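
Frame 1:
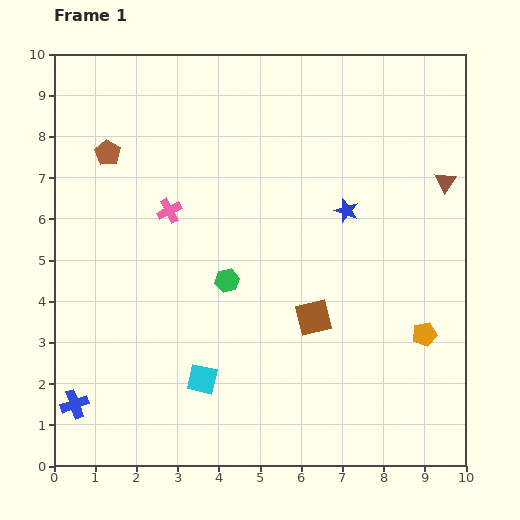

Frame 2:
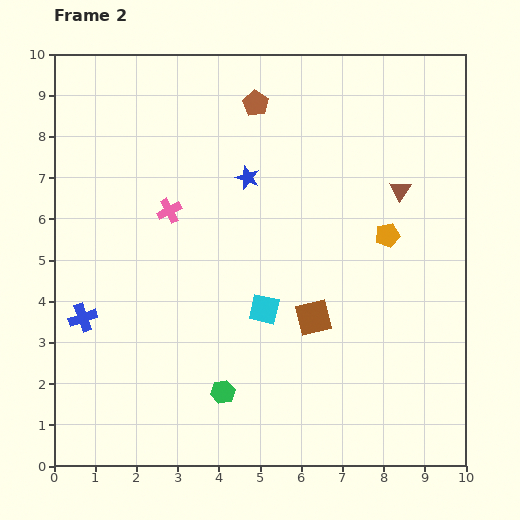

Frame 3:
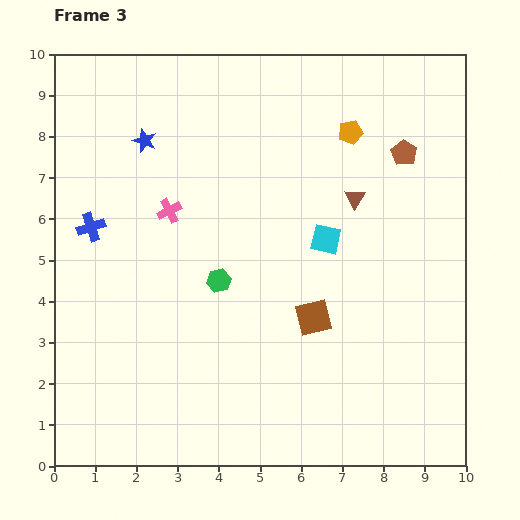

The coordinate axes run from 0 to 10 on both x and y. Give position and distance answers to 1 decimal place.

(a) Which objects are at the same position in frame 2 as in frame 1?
the brown square, the pink cross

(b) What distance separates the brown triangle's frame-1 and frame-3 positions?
2.2

The brown triangle moved from (9.5, 6.9) to (7.3, 6.5), a distance of √(2.2² + 0.4²) ≈ 2.2.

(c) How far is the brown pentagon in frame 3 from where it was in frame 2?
3.8

The brown pentagon moved from (4.9, 8.8) to (8.5, 7.6), a distance of √(3.6² + 1.2²) ≈ 3.8.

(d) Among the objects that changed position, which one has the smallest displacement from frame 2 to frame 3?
the brown triangle

(moved 1.1)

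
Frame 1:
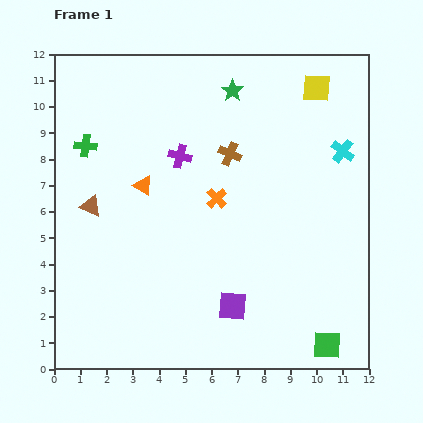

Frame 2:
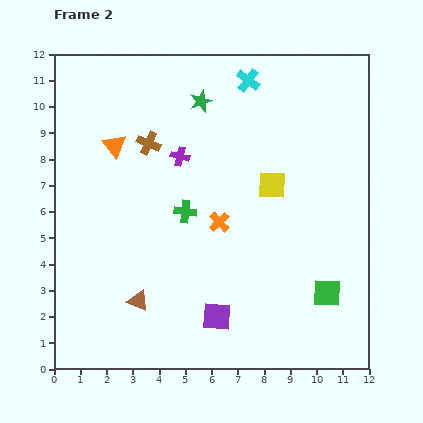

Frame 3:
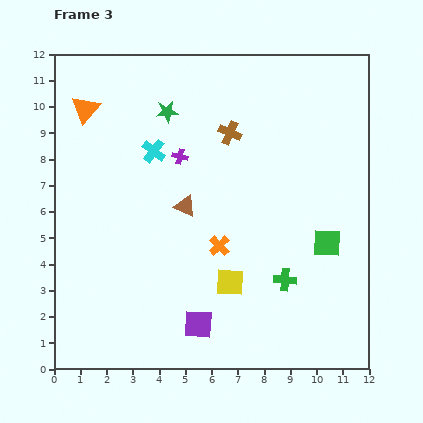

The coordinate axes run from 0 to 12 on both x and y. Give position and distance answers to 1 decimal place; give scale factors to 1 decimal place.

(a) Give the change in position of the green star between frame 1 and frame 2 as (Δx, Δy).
(-1.2, -0.4)

The green star was at (6.8, 10.6) in frame 1 and (5.6, 10.2) in frame 2.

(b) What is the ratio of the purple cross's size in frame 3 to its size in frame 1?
0.7×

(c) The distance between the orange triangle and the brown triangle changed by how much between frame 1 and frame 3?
+3.1

Distance in frame 1: 2.2. Distance in frame 3: 5.3.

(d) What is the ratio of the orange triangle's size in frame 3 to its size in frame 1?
1.5×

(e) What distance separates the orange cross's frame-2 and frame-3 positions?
0.9

The orange cross moved from (6.3, 5.6) to (6.3, 4.7), a distance of √(0.0² + 0.9²) ≈ 0.9.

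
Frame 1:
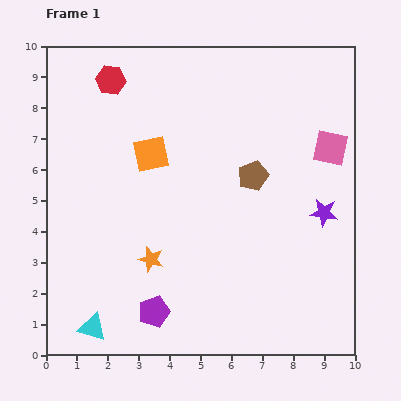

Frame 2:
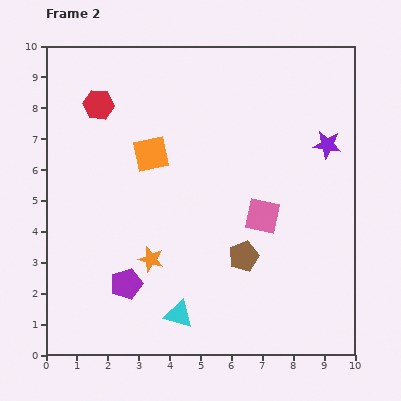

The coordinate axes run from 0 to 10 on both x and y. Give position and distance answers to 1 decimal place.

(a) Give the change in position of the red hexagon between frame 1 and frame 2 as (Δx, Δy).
(-0.4, -0.8)

The red hexagon was at (2.1, 8.9) in frame 1 and (1.7, 8.1) in frame 2.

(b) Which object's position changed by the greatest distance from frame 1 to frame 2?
the pink square

(moved 3.1; next 2.8)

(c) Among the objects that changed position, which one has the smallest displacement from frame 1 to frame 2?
the red hexagon

(moved 0.9)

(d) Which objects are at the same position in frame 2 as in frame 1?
the orange square, the orange star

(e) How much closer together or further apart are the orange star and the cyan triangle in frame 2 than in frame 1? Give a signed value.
-0.9

Distance in frame 1: 2.9. Distance in frame 2: 2.0.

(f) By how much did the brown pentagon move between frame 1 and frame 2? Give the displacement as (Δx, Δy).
(-0.3, -2.6)

The brown pentagon was at (6.7, 5.8) in frame 1 and (6.4, 3.2) in frame 2.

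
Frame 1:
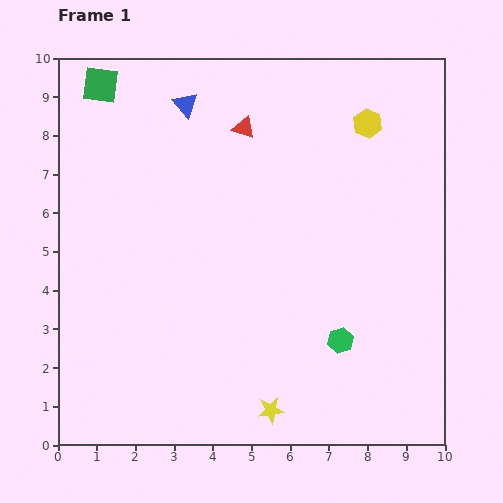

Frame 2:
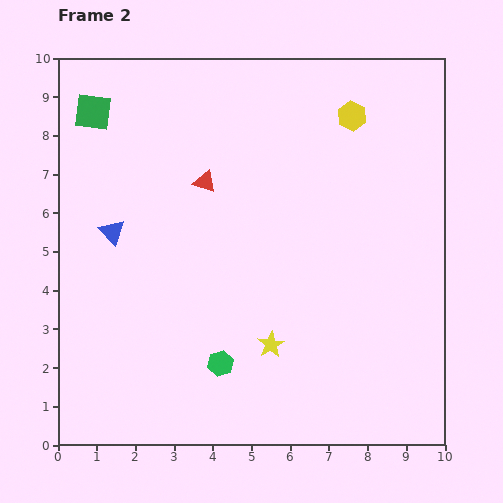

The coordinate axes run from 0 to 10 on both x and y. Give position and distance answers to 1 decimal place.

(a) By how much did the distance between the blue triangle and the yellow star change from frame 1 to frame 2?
-3.2

Distance in frame 1: 8.2. Distance in frame 2: 5.0.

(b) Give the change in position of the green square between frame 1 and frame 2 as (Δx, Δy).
(-0.2, -0.7)

The green square was at (1.1, 9.3) in frame 1 and (0.9, 8.6) in frame 2.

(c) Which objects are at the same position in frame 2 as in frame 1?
none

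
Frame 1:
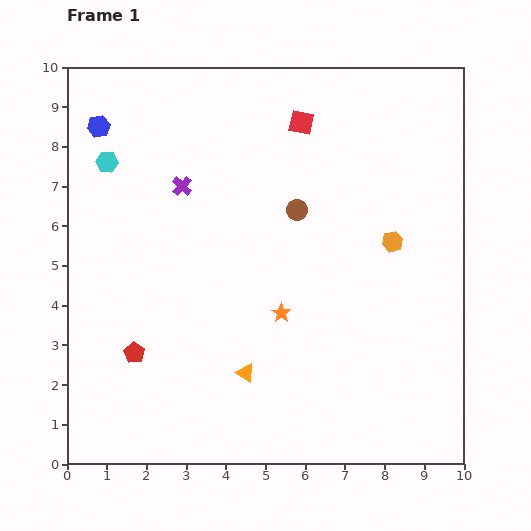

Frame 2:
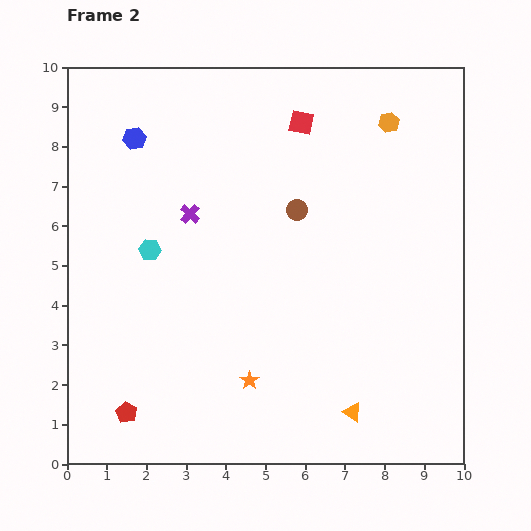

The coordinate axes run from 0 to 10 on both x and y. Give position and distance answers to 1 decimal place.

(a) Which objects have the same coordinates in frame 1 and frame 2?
the red square, the brown circle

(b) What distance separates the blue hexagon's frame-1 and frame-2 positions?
0.9

The blue hexagon moved from (0.8, 8.5) to (1.7, 8.2), a distance of √(0.9² + 0.3²) ≈ 0.9.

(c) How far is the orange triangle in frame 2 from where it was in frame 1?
2.9

The orange triangle moved from (4.5, 2.3) to (7.2, 1.3), a distance of √(2.7² + 1.0²) ≈ 2.9.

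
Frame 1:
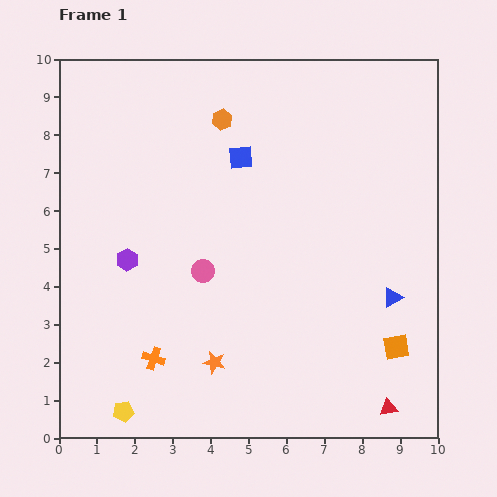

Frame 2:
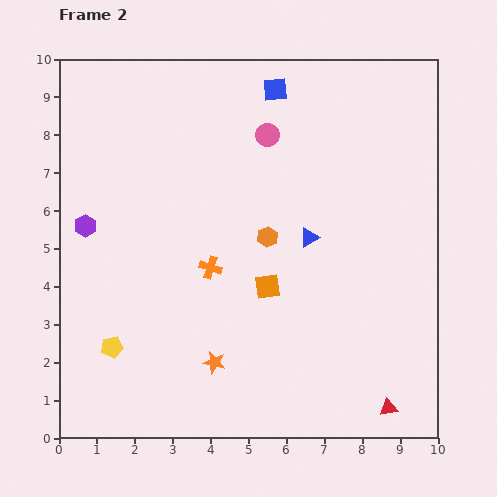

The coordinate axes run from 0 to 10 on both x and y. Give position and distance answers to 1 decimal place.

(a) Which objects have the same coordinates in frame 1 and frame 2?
the red triangle, the orange star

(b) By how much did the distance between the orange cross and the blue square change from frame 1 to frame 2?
-0.8

Distance in frame 1: 5.8. Distance in frame 2: 5.0.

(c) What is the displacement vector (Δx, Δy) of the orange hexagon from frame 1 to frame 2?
(1.2, -3.1)

The orange hexagon was at (4.3, 8.4) in frame 1 and (5.5, 5.3) in frame 2.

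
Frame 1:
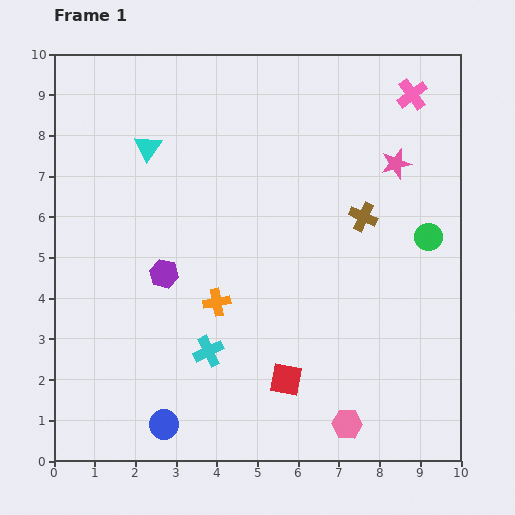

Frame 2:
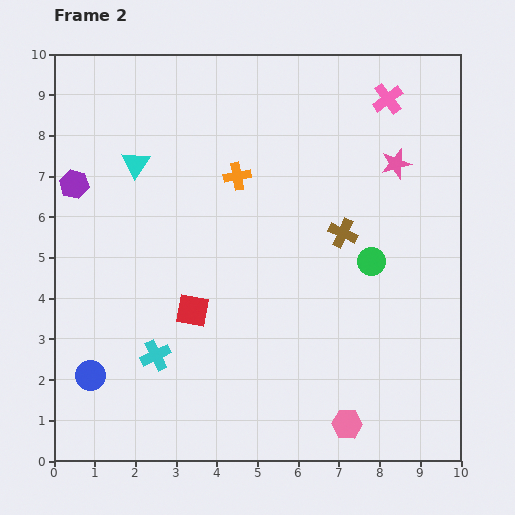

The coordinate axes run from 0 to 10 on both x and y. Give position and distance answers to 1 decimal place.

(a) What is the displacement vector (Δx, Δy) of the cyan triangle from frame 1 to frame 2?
(-0.3, -0.4)

The cyan triangle was at (2.3, 7.7) in frame 1 and (2.0, 7.3) in frame 2.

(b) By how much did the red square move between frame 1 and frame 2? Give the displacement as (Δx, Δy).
(-2.3, 1.7)

The red square was at (5.7, 2.0) in frame 1 and (3.4, 3.7) in frame 2.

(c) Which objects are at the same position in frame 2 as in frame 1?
the pink star, the pink hexagon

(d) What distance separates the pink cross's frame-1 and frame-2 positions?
0.6

The pink cross moved from (8.8, 9.0) to (8.2, 8.9), a distance of √(0.6² + 0.1²) ≈ 0.6.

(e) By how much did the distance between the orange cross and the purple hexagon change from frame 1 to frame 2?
+2.5

Distance in frame 1: 1.5. Distance in frame 2: 4.0.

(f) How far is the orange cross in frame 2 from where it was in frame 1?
3.1

The orange cross moved from (4.0, 3.9) to (4.5, 7.0), a distance of √(0.5² + 3.1²) ≈ 3.1.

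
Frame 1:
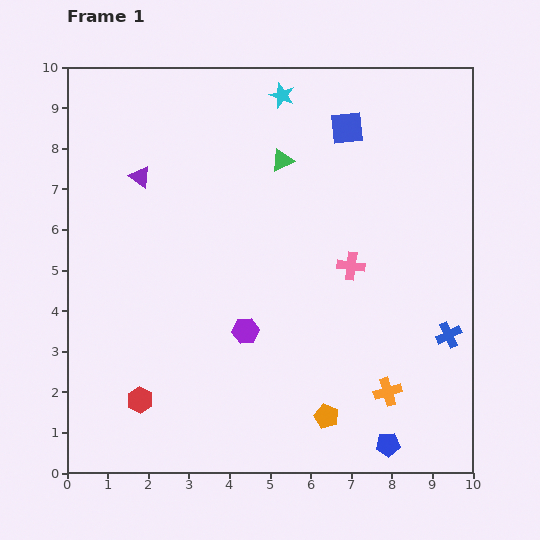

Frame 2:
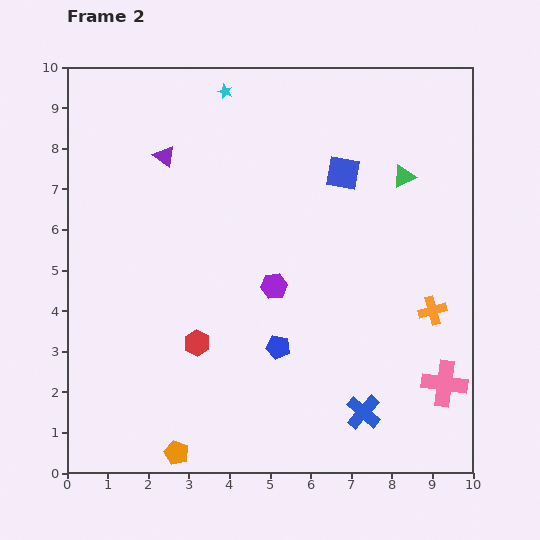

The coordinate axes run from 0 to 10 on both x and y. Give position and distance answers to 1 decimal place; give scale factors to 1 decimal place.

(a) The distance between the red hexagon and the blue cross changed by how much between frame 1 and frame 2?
-3.4

Distance in frame 1: 7.8. Distance in frame 2: 4.4.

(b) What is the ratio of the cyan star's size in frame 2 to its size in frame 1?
0.6×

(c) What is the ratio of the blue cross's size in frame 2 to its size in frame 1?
1.4×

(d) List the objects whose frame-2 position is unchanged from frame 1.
none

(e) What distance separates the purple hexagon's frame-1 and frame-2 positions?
1.3

The purple hexagon moved from (4.4, 3.5) to (5.1, 4.6), a distance of √(0.7² + 1.1²) ≈ 1.3.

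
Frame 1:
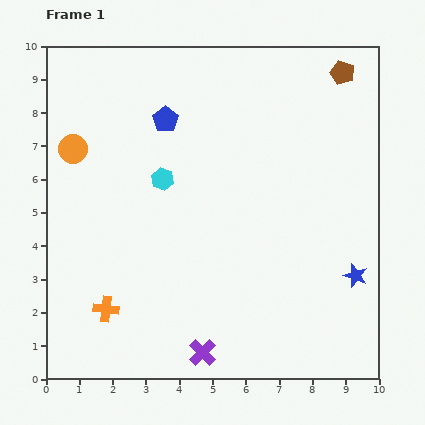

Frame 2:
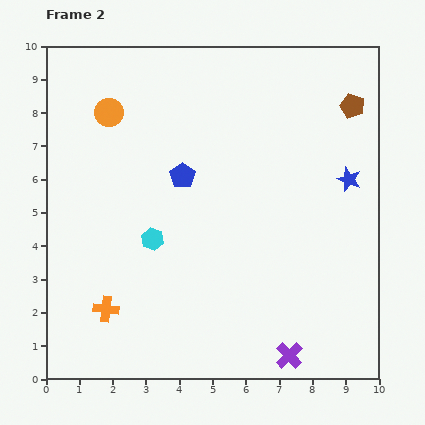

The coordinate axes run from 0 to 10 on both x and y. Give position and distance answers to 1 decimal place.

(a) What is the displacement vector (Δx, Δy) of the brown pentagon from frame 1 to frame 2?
(0.3, -1.0)

The brown pentagon was at (8.9, 9.2) in frame 1 and (9.2, 8.2) in frame 2.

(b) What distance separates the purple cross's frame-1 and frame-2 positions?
2.6

The purple cross moved from (4.7, 0.8) to (7.3, 0.7), a distance of √(2.6² + 0.1²) ≈ 2.6.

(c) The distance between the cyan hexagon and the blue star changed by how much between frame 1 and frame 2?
-0.3

Distance in frame 1: 6.5. Distance in frame 2: 6.2.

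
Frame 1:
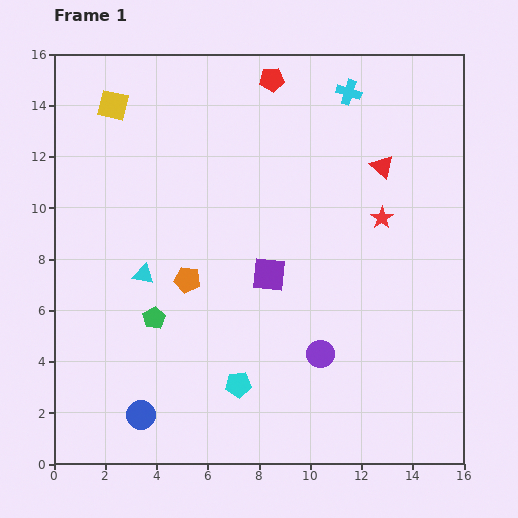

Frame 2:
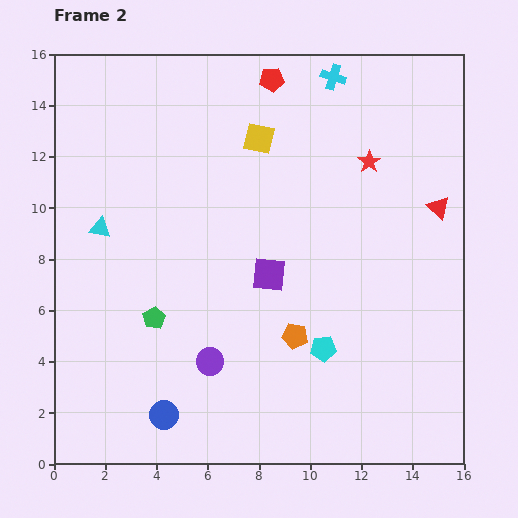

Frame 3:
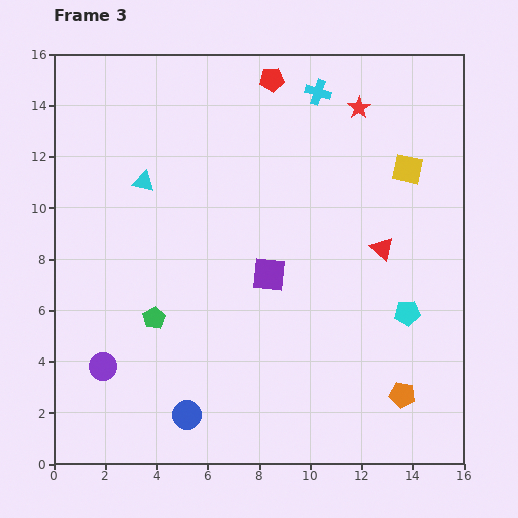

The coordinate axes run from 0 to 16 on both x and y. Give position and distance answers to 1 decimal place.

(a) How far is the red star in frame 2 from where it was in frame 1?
2.3

The red star moved from (12.8, 9.6) to (12.3, 11.8), a distance of √(0.5² + 2.2²) ≈ 2.3.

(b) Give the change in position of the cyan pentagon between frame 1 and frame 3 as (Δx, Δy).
(6.6, 2.8)

The cyan pentagon was at (7.2, 3.1) in frame 1 and (13.8, 5.9) in frame 3.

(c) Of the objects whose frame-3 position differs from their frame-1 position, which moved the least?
the cyan cross

(moved 1.2)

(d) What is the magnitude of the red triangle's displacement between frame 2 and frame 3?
2.7

The red triangle moved from (15.0, 10.0) to (12.8, 8.4), a distance of √(2.2² + 1.6²) ≈ 2.7.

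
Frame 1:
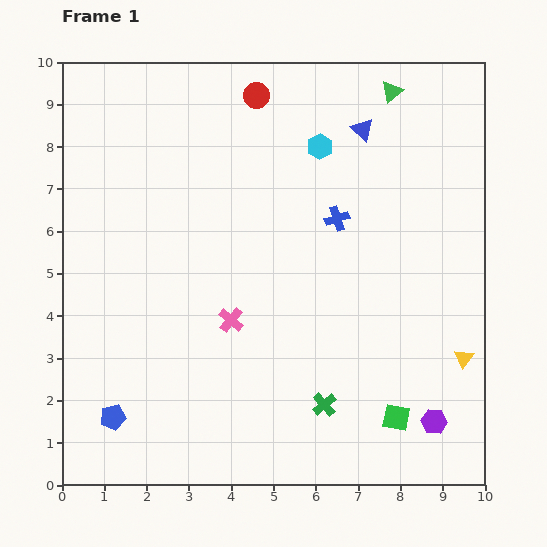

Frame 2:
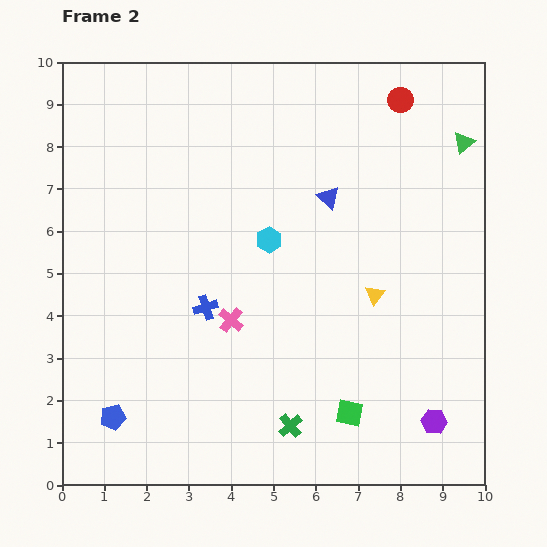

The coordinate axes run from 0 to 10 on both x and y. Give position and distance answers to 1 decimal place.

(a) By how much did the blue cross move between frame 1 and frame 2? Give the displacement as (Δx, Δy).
(-3.1, -2.1)

The blue cross was at (6.5, 6.3) in frame 1 and (3.4, 4.2) in frame 2.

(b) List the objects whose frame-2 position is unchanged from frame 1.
the pink cross, the blue pentagon, the purple hexagon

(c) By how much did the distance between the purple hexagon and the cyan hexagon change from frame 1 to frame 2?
-1.2

Distance in frame 1: 7.0. Distance in frame 2: 5.8.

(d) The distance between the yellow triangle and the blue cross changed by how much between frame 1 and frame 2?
-0.5

Distance in frame 1: 4.5. Distance in frame 2: 4.0.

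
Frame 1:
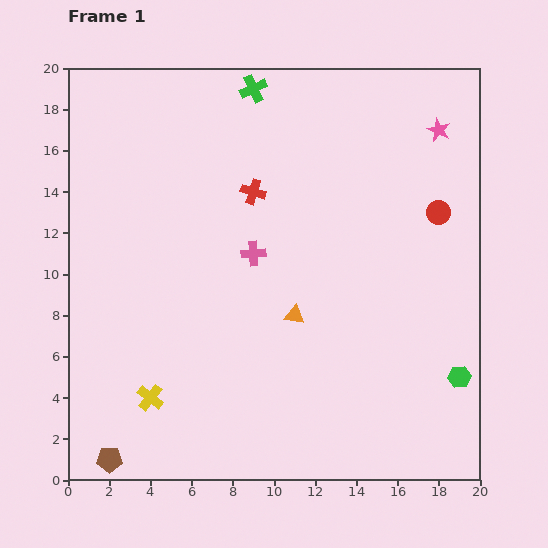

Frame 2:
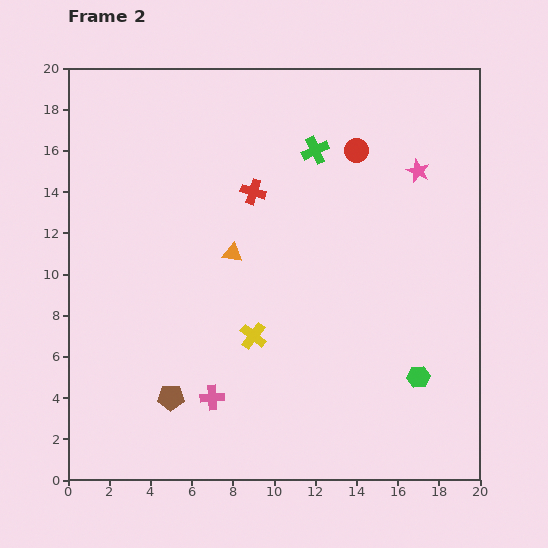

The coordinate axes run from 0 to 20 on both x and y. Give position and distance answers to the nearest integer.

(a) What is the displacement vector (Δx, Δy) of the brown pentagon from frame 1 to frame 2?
(3, 3)

The brown pentagon was at (2, 1) in frame 1 and (5, 4) in frame 2.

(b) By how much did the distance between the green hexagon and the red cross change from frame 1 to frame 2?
-1

Distance in frame 1: 13. Distance in frame 2: 12.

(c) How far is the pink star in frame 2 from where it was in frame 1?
2

The pink star moved from (18, 17) to (17, 15), a distance of √(1² + 2²) ≈ 2.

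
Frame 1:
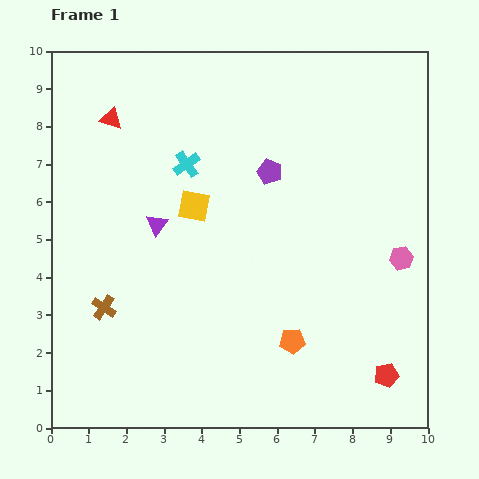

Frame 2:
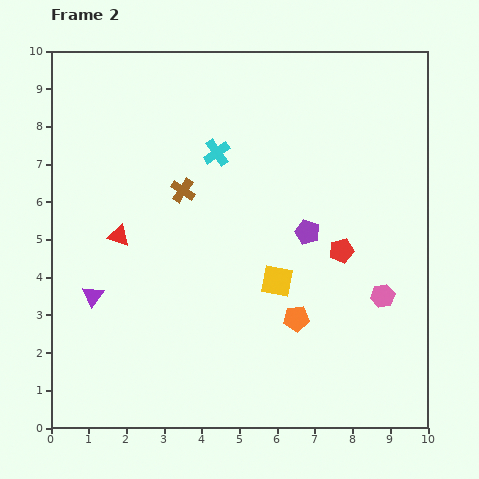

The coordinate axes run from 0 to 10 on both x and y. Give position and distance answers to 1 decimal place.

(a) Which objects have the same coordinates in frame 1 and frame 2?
none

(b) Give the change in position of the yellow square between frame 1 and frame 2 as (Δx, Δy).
(2.2, -2.0)

The yellow square was at (3.8, 5.9) in frame 1 and (6.0, 3.9) in frame 2.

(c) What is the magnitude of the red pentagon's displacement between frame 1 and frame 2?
3.5

The red pentagon moved from (8.9, 1.4) to (7.7, 4.7), a distance of √(1.2² + 3.3²) ≈ 3.5.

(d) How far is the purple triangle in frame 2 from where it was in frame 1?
2.5

The purple triangle moved from (2.8, 5.4) to (1.1, 3.5), a distance of √(1.7² + 1.9²) ≈ 2.5.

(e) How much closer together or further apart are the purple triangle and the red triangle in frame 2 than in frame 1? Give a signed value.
-1.3

Distance in frame 1: 3.0. Distance in frame 2: 1.7.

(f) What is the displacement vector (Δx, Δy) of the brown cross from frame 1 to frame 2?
(2.1, 3.1)

The brown cross was at (1.4, 3.2) in frame 1 and (3.5, 6.3) in frame 2.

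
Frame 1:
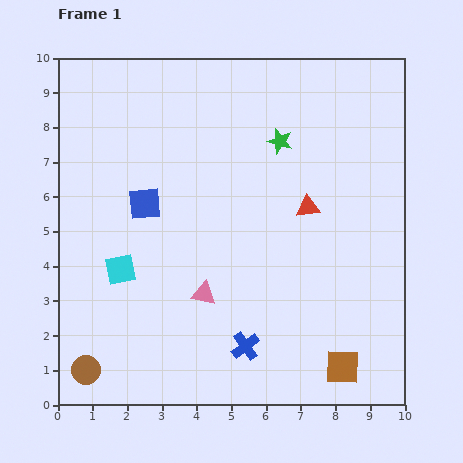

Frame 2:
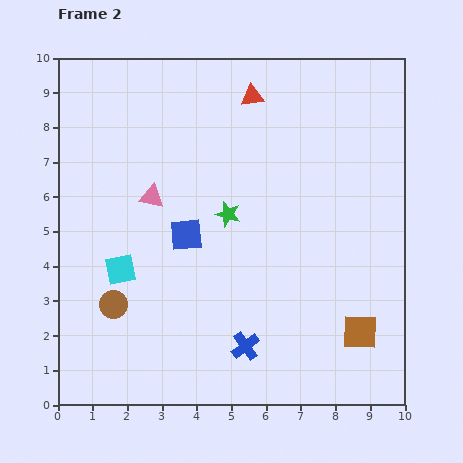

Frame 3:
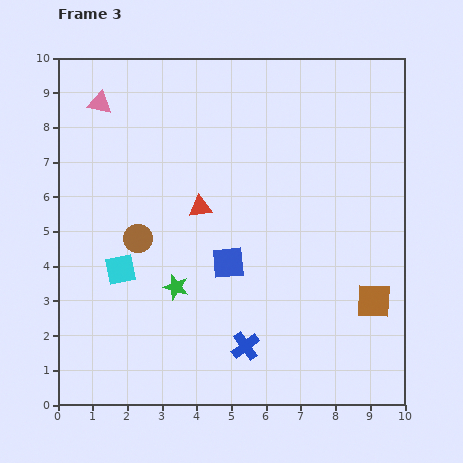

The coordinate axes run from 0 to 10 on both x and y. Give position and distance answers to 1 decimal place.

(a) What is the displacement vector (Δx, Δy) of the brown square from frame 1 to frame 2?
(0.5, 1.0)

The brown square was at (8.2, 1.1) in frame 1 and (8.7, 2.1) in frame 2.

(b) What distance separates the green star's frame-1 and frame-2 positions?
2.6

The green star moved from (6.4, 7.6) to (4.9, 5.5), a distance of √(1.5² + 2.1²) ≈ 2.6.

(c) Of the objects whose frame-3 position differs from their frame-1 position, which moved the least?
the brown square

(moved 2.1)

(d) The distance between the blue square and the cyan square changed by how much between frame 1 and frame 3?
+1.1

Distance in frame 1: 2.0. Distance in frame 3: 3.1.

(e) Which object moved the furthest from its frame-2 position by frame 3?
the red triangle

(moved 3.5; next 3.1)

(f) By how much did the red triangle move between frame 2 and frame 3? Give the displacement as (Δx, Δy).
(-1.5, -3.2)

The red triangle was at (5.6, 8.9) in frame 2 and (4.1, 5.7) in frame 3.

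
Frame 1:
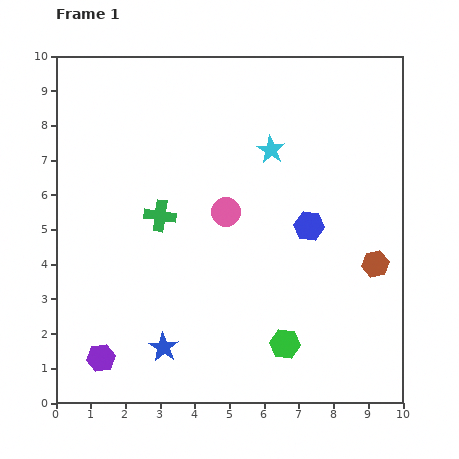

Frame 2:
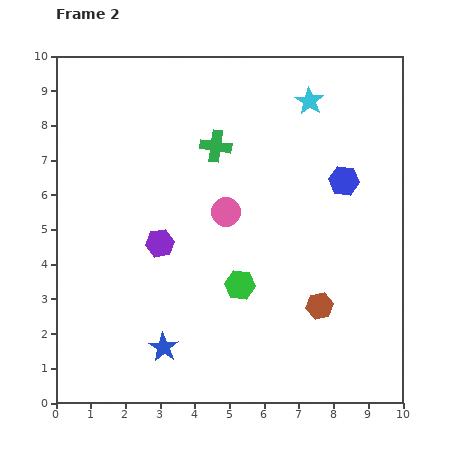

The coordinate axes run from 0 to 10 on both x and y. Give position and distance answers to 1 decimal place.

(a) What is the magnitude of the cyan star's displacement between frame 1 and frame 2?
1.8

The cyan star moved from (6.2, 7.3) to (7.3, 8.7), a distance of √(1.1² + 1.4²) ≈ 1.8.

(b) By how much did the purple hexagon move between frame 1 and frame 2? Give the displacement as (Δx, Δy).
(1.7, 3.3)

The purple hexagon was at (1.3, 1.3) in frame 1 and (3.0, 4.6) in frame 2.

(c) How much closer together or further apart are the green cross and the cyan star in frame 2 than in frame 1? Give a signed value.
-0.7

Distance in frame 1: 3.7. Distance in frame 2: 3.0.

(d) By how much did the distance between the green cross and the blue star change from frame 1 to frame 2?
+2.2

Distance in frame 1: 3.8. Distance in frame 2: 6.0.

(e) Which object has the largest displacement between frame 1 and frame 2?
the purple hexagon

(moved 3.7; next 2.6)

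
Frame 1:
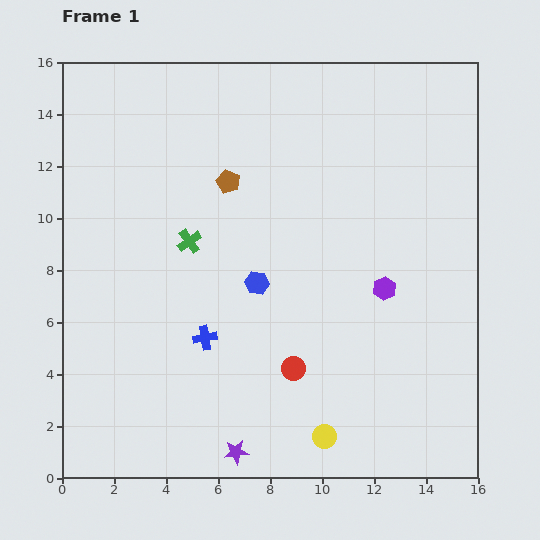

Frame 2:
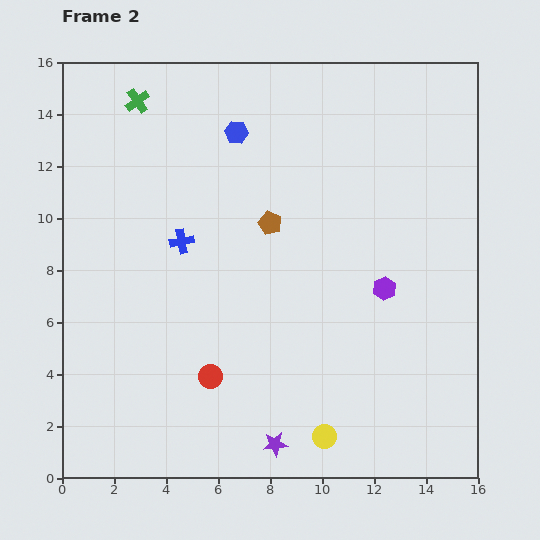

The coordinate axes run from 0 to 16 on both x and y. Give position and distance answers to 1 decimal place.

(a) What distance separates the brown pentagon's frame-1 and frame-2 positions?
2.3

The brown pentagon moved from (6.4, 11.4) to (8.0, 9.8), a distance of √(1.6² + 1.6²) ≈ 2.3.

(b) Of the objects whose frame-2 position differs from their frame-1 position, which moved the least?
the purple star

(moved 1.5)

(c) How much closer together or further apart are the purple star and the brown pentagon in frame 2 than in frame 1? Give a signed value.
-1.9

Distance in frame 1: 10.4. Distance in frame 2: 8.5.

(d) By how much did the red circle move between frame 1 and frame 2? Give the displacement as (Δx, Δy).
(-3.2, -0.3)

The red circle was at (8.9, 4.2) in frame 1 and (5.7, 3.9) in frame 2.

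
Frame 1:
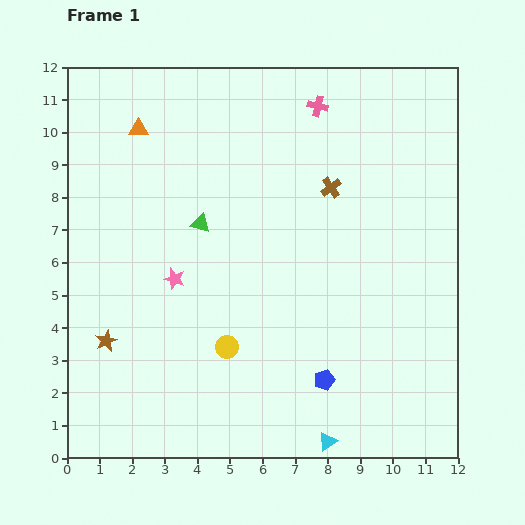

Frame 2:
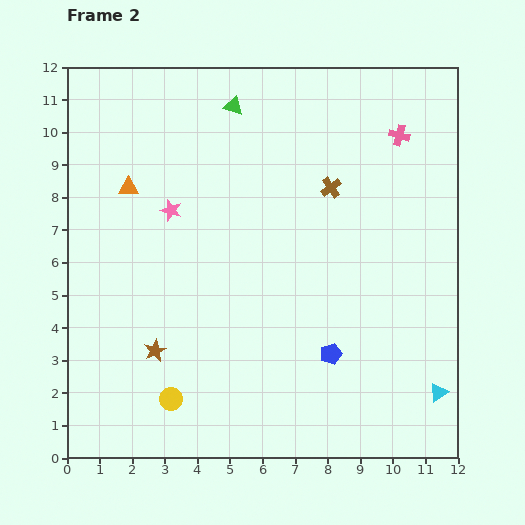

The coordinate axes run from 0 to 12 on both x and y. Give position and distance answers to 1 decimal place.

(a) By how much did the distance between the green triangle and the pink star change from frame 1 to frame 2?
+1.8

Distance in frame 1: 1.9. Distance in frame 2: 3.7.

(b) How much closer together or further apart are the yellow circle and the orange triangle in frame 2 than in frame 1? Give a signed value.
-0.6

Distance in frame 1: 7.2. Distance in frame 2: 6.6.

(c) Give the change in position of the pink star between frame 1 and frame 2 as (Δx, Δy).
(-0.1, 2.1)

The pink star was at (3.3, 5.5) in frame 1 and (3.2, 7.6) in frame 2.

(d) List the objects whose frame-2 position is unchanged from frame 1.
the brown cross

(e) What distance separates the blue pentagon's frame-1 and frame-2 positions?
0.8

The blue pentagon moved from (7.9, 2.4) to (8.1, 3.2), a distance of √(0.2² + 0.8²) ≈ 0.8.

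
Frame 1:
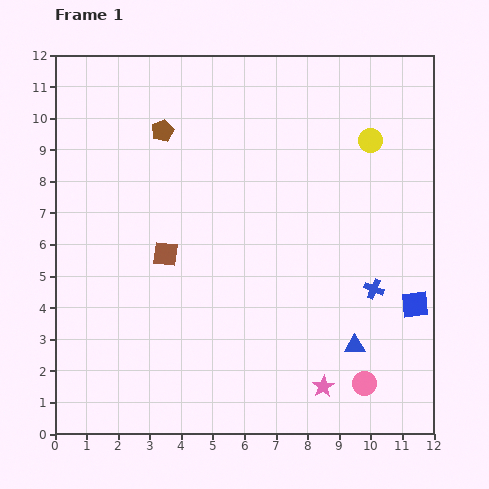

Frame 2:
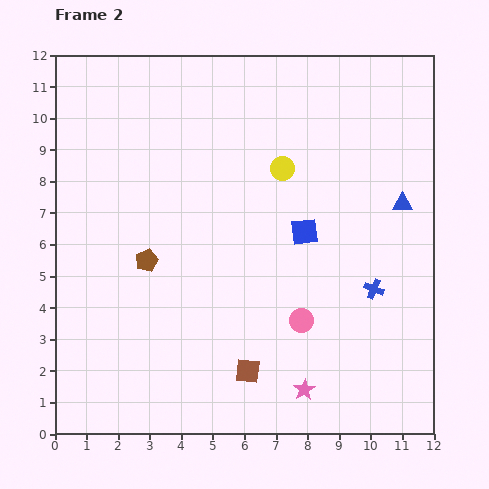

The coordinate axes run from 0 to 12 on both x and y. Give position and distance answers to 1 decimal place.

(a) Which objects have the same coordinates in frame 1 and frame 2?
the blue cross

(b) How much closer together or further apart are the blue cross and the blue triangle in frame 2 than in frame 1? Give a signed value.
+0.9

Distance in frame 1: 1.9. Distance in frame 2: 2.8.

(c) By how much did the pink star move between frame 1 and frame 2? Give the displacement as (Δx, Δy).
(-0.6, -0.1)

The pink star was at (8.5, 1.5) in frame 1 and (7.9, 1.4) in frame 2.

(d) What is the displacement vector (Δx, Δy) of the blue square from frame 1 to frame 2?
(-3.5, 2.3)

The blue square was at (11.4, 4.1) in frame 1 and (7.9, 6.4) in frame 2.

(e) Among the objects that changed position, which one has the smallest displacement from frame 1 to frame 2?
the pink star

(moved 0.6)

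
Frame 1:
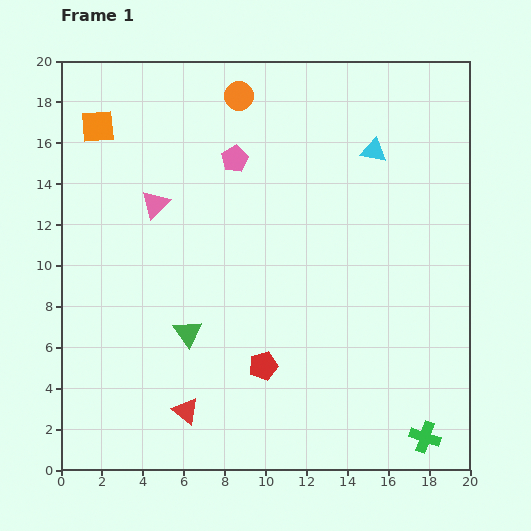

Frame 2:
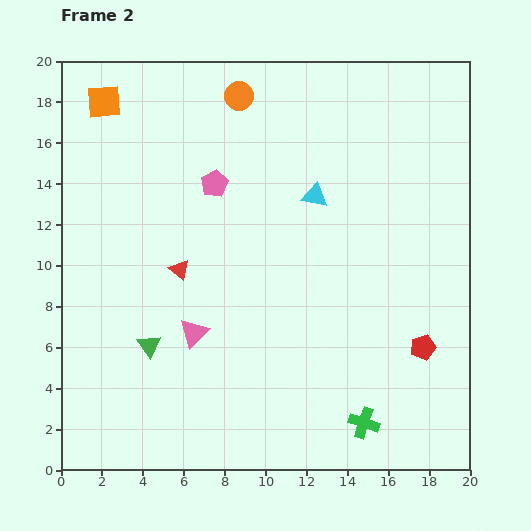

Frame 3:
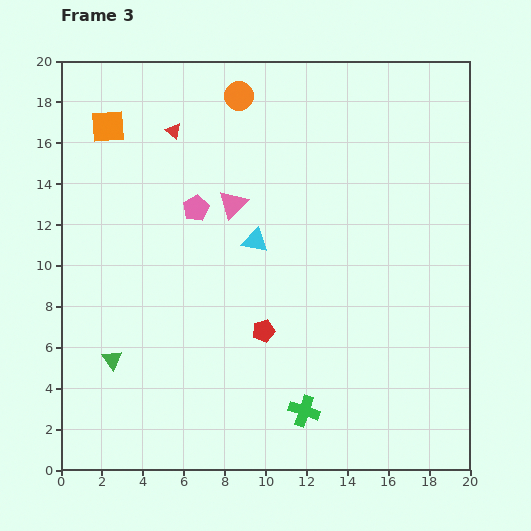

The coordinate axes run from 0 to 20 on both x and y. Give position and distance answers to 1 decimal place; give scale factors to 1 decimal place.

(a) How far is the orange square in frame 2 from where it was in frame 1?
1.2

The orange square moved from (1.8, 16.8) to (2.1, 18.0), a distance of √(0.3² + 1.2²) ≈ 1.2.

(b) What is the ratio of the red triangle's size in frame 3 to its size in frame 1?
0.6×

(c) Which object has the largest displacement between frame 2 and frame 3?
the red pentagon

(moved 7.8; next 6.8)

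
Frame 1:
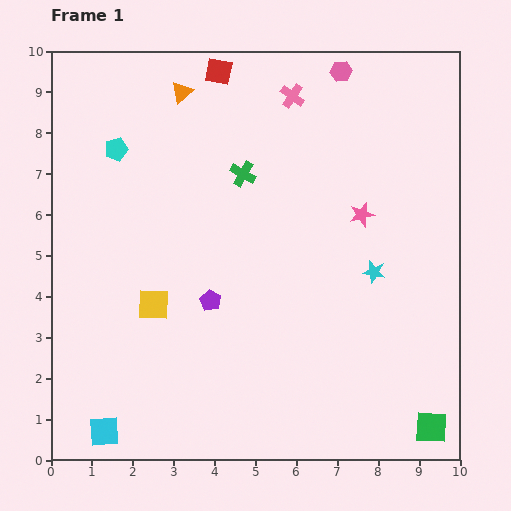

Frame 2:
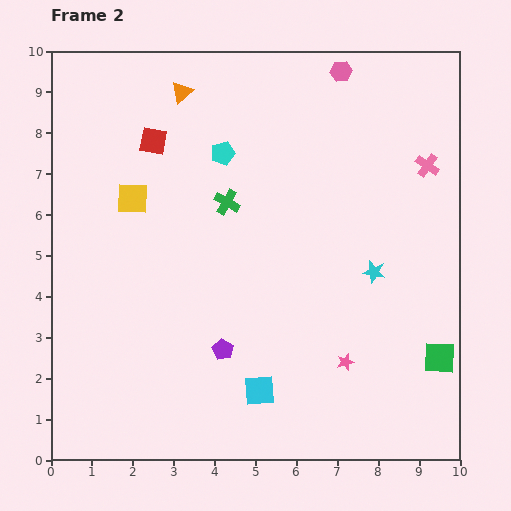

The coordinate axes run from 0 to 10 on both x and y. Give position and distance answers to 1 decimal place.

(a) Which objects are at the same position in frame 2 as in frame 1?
the orange triangle, the pink hexagon, the cyan star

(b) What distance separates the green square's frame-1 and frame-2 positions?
1.7

The green square moved from (9.3, 0.8) to (9.5, 2.5), a distance of √(0.2² + 1.7²) ≈ 1.7.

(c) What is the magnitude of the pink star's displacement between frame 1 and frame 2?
3.6

The pink star moved from (7.6, 6.0) to (7.2, 2.4), a distance of √(0.4² + 3.6²) ≈ 3.6.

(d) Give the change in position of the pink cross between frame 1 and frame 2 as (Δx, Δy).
(3.3, -1.7)

The pink cross was at (5.9, 8.9) in frame 1 and (9.2, 7.2) in frame 2.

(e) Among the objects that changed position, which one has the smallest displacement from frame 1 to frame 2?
the green cross

(moved 0.8)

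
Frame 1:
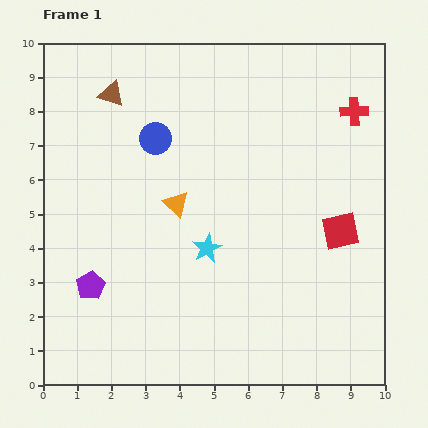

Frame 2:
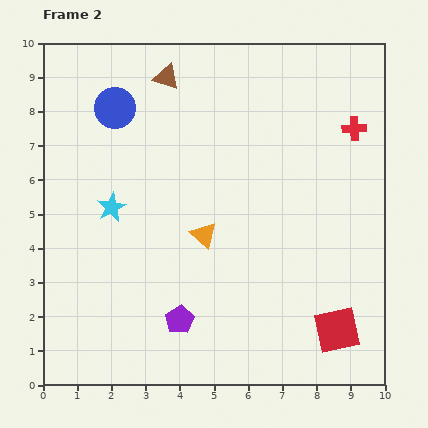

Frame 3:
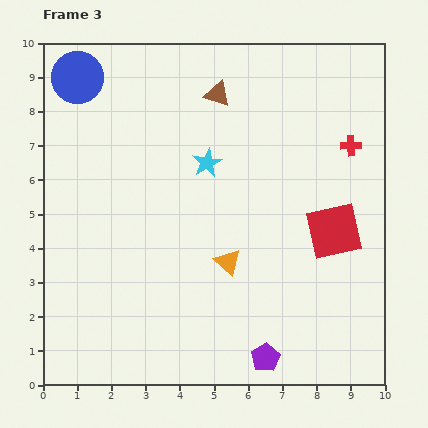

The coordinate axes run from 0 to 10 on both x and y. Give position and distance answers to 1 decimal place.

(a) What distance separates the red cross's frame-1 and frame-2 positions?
0.5

The red cross moved from (9.1, 8.0) to (9.1, 7.5), a distance of √(0.0² + 0.5²) ≈ 0.5.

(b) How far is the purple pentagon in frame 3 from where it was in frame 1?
5.5

The purple pentagon moved from (1.4, 2.9) to (6.5, 0.8), a distance of √(5.1² + 2.1²) ≈ 5.5.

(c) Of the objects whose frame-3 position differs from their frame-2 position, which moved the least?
the red cross

(moved 0.5)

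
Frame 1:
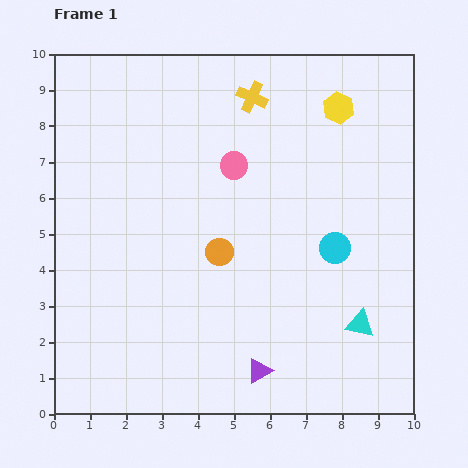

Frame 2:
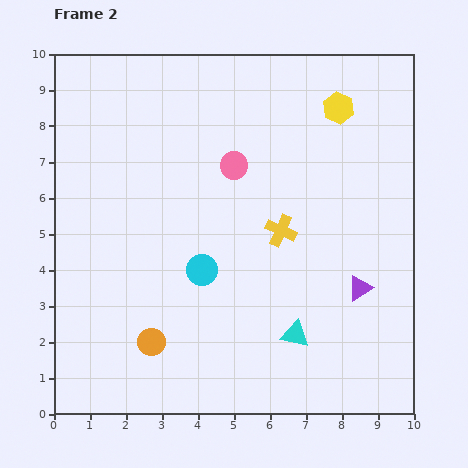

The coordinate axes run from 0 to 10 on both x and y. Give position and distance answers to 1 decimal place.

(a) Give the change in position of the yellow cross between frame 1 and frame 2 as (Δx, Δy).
(0.8, -3.7)

The yellow cross was at (5.5, 8.8) in frame 1 and (6.3, 5.1) in frame 2.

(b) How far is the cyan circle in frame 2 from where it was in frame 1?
3.7

The cyan circle moved from (7.8, 4.6) to (4.1, 4.0), a distance of √(3.7² + 0.6²) ≈ 3.7.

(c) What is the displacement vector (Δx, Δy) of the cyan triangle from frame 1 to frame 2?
(-1.8, -0.3)

The cyan triangle was at (8.5, 2.5) in frame 1 and (6.7, 2.2) in frame 2.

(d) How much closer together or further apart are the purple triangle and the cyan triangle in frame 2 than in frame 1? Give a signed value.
-0.9

Distance in frame 1: 3.1. Distance in frame 2: 2.2.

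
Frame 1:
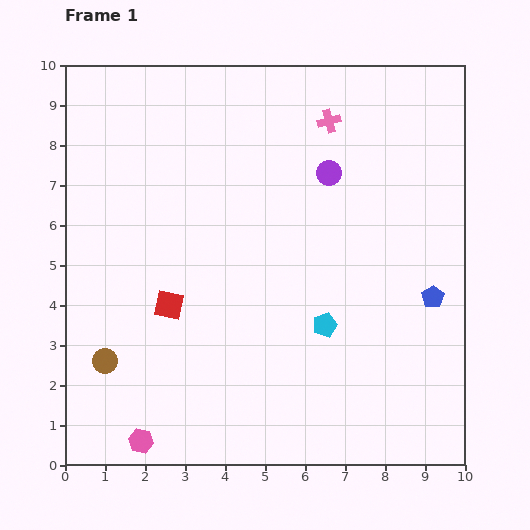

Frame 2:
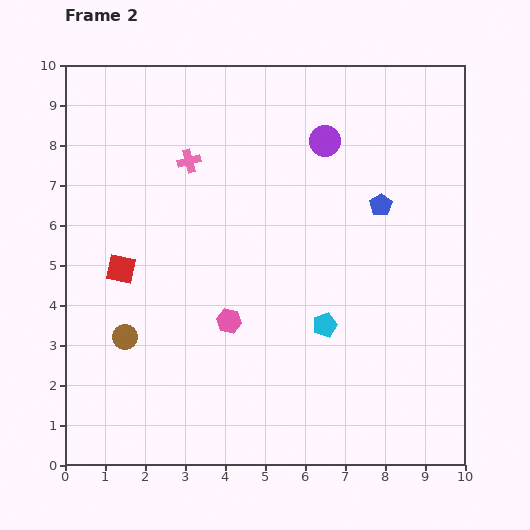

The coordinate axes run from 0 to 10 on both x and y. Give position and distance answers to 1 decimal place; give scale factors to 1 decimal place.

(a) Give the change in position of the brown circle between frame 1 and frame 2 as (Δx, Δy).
(0.5, 0.6)

The brown circle was at (1.0, 2.6) in frame 1 and (1.5, 3.2) in frame 2.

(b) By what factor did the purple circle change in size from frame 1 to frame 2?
1.3×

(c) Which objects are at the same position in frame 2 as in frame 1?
the cyan pentagon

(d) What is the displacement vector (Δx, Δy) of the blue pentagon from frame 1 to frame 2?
(-1.3, 2.3)

The blue pentagon was at (9.2, 4.2) in frame 1 and (7.9, 6.5) in frame 2.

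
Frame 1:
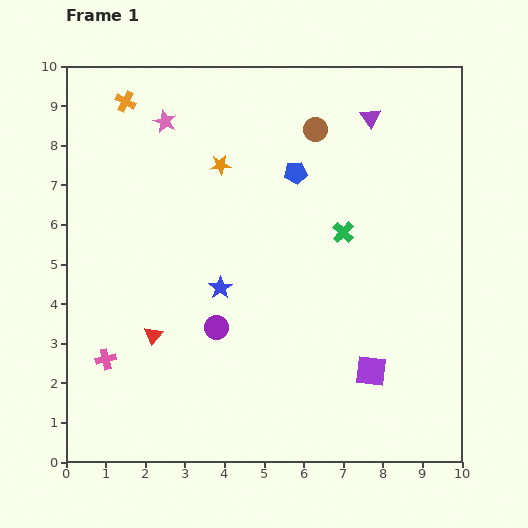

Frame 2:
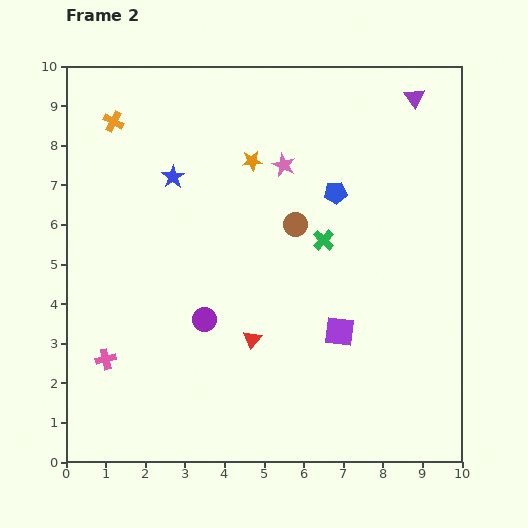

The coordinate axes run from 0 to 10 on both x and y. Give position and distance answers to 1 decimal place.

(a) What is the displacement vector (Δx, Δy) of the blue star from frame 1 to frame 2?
(-1.2, 2.8)

The blue star was at (3.9, 4.4) in frame 1 and (2.7, 7.2) in frame 2.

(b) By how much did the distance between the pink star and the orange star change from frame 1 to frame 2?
-1.0

Distance in frame 1: 1.8. Distance in frame 2: 0.8.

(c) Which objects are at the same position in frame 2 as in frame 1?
the pink cross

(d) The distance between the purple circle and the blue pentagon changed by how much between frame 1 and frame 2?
+0.2

Distance in frame 1: 4.4. Distance in frame 2: 4.6.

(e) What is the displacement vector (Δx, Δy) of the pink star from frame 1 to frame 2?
(3.0, -1.1)

The pink star was at (2.5, 8.6) in frame 1 and (5.5, 7.5) in frame 2.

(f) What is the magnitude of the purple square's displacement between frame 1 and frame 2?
1.3

The purple square moved from (7.7, 2.3) to (6.9, 3.3), a distance of √(0.8² + 1.0²) ≈ 1.3.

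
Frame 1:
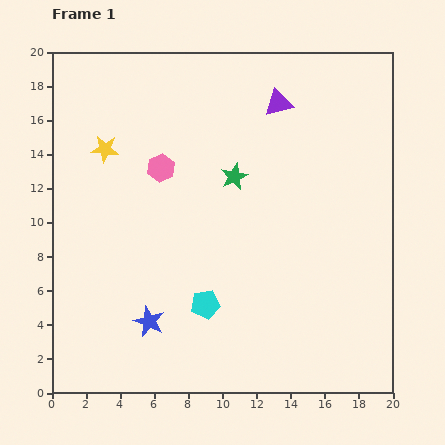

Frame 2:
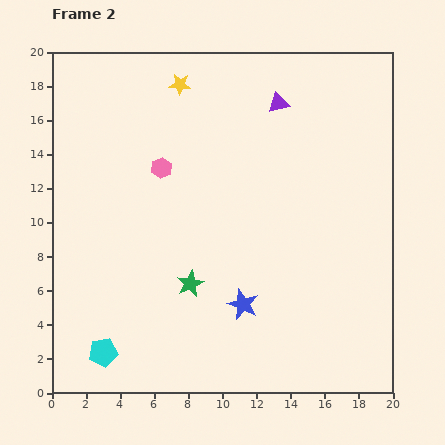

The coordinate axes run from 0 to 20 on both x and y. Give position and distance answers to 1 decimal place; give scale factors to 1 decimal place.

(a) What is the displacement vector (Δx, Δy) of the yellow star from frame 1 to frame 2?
(4.4, 3.8)

The yellow star was at (3.1, 14.3) in frame 1 and (7.5, 18.1) in frame 2.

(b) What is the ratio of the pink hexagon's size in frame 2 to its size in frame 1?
0.8×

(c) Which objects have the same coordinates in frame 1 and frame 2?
the pink hexagon, the purple triangle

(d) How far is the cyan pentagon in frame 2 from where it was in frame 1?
6.6

The cyan pentagon moved from (9.0, 5.2) to (3.0, 2.4), a distance of √(6.0² + 2.8²) ≈ 6.6.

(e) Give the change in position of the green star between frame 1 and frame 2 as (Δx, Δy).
(-2.6, -6.3)

The green star was at (10.7, 12.7) in frame 1 and (8.1, 6.4) in frame 2.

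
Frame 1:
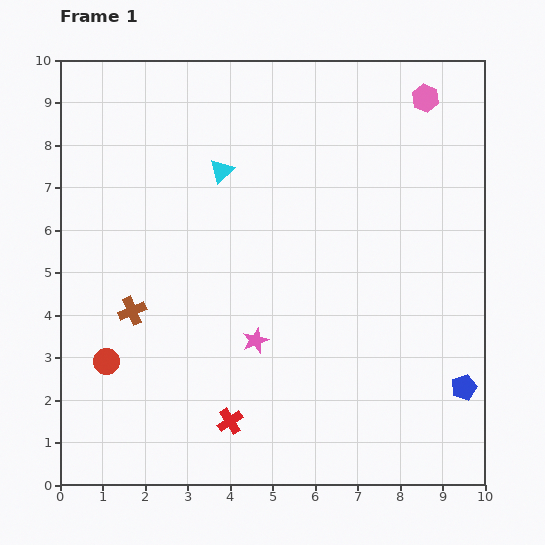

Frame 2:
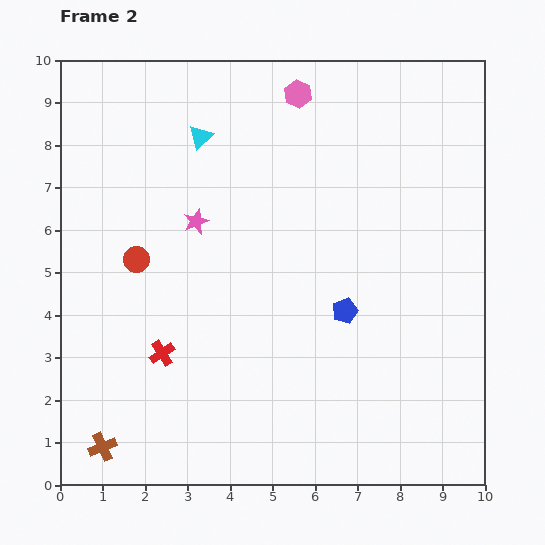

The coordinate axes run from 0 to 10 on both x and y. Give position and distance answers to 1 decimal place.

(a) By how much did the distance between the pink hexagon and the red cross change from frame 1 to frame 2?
-2.0

Distance in frame 1: 8.9. Distance in frame 2: 6.9.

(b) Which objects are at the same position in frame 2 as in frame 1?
none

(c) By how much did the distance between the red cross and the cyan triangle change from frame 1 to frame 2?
-0.7

Distance in frame 1: 5.9. Distance in frame 2: 5.2.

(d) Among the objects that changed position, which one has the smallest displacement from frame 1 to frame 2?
the cyan triangle

(moved 0.9)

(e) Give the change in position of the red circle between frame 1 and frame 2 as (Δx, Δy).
(0.7, 2.4)

The red circle was at (1.1, 2.9) in frame 1 and (1.8, 5.3) in frame 2.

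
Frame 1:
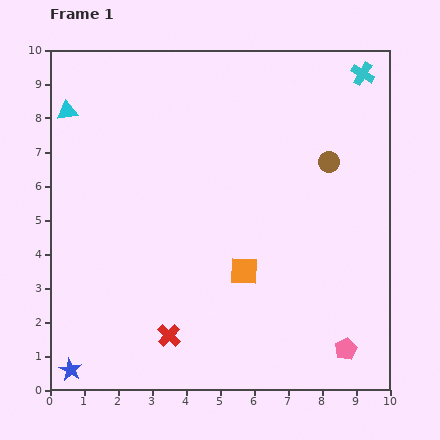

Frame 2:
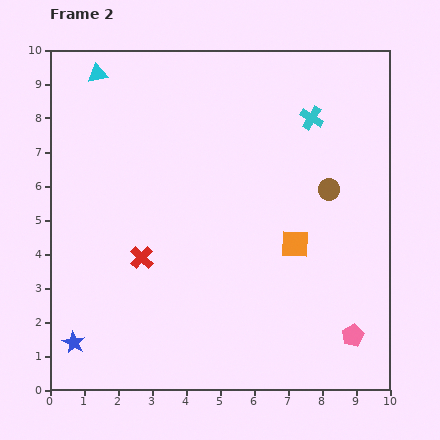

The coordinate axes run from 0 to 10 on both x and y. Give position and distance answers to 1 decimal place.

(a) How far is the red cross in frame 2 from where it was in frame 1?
2.4

The red cross moved from (3.5, 1.6) to (2.7, 3.9), a distance of √(0.8² + 2.3²) ≈ 2.4.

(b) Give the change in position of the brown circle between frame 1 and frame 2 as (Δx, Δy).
(0.0, -0.8)

The brown circle was at (8.2, 6.7) in frame 1 and (8.2, 5.9) in frame 2.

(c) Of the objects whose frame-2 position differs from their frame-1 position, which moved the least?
the pink pentagon

(moved 0.4)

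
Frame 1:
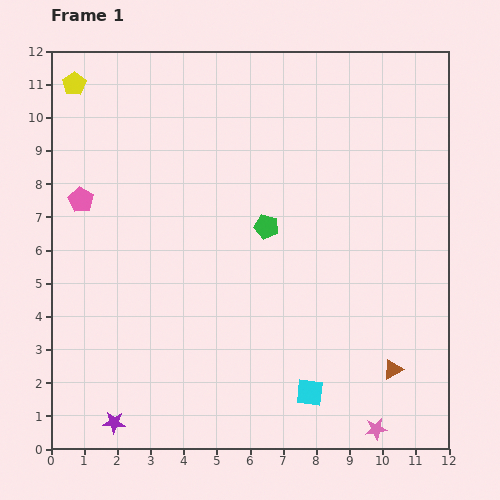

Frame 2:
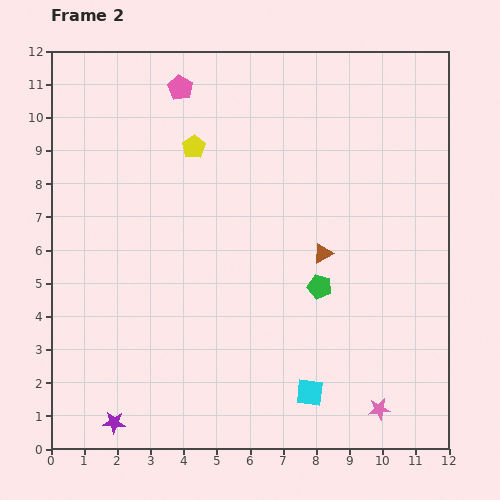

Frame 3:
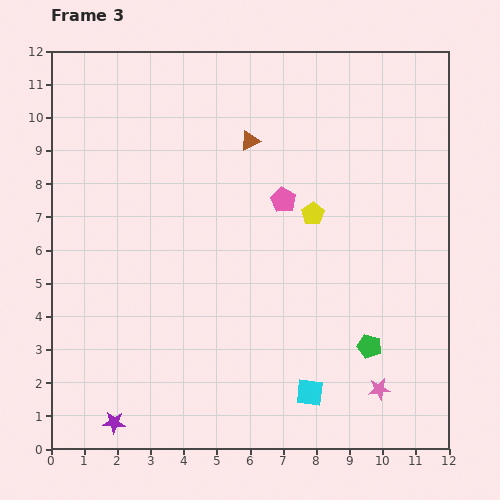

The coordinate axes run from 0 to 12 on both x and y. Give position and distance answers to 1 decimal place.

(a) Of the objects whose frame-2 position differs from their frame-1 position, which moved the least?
the pink star

(moved 0.6)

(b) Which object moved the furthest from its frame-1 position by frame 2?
the pink pentagon

(moved 4.5; next 4.1)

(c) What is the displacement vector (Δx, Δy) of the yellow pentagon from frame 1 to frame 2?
(3.6, -1.9)

The yellow pentagon was at (0.7, 11.0) in frame 1 and (4.3, 9.1) in frame 2.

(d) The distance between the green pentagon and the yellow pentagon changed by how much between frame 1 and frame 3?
-2.9

Distance in frame 1: 7.2. Distance in frame 3: 4.3.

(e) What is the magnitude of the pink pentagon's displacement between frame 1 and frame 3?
6.1

The pink pentagon moved from (0.9, 7.5) to (7.0, 7.5), a distance of √(6.1² + 0.0²) ≈ 6.1.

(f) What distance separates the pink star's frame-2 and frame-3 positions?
0.6

The pink star moved from (9.9, 1.2) to (9.9, 1.8), a distance of √(0.0² + 0.6²) ≈ 0.6.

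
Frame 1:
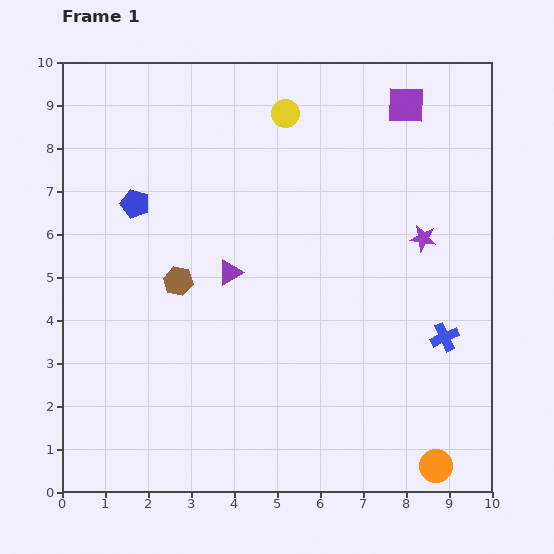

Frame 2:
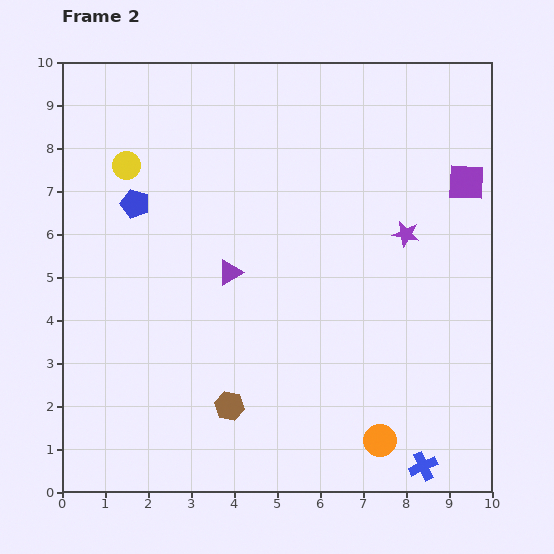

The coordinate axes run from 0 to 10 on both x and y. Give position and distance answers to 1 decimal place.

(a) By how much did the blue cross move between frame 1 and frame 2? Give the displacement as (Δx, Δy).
(-0.5, -3.0)

The blue cross was at (8.9, 3.6) in frame 1 and (8.4, 0.6) in frame 2.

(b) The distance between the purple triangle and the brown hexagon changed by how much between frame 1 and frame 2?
+1.9

Distance in frame 1: 1.2. Distance in frame 2: 3.1.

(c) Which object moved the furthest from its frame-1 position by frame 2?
the yellow circle

(moved 3.9; next 3.1)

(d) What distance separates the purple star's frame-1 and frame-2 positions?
0.4

The purple star moved from (8.4, 5.9) to (8.0, 6.0), a distance of √(0.4² + 0.1²) ≈ 0.4.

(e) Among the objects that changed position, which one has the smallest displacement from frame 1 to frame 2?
the purple star

(moved 0.4)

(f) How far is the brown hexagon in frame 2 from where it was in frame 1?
3.1

The brown hexagon moved from (2.7, 4.9) to (3.9, 2.0), a distance of √(1.2² + 2.9²) ≈ 3.1.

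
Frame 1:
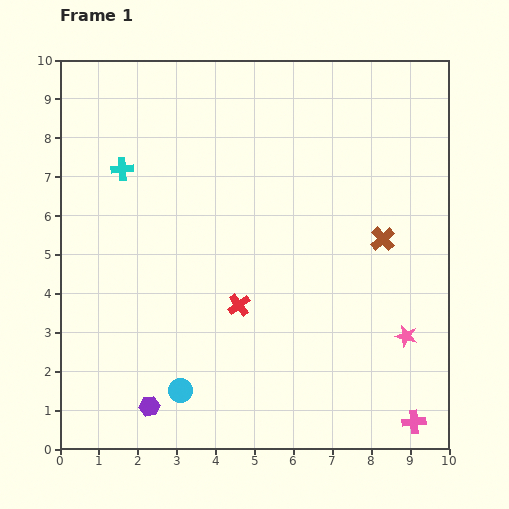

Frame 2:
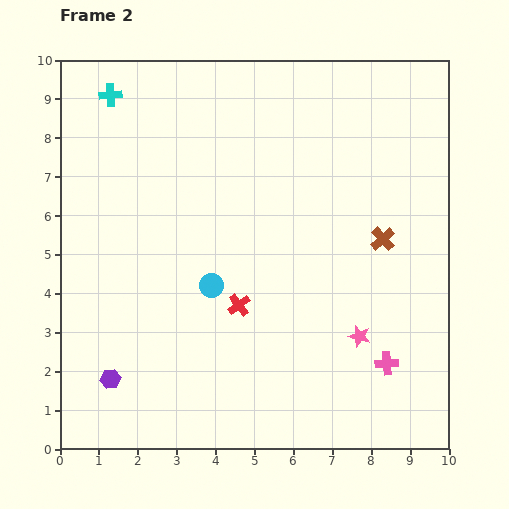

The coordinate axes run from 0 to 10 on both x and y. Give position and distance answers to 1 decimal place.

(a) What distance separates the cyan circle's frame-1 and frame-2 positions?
2.8

The cyan circle moved from (3.1, 1.5) to (3.9, 4.2), a distance of √(0.8² + 2.7²) ≈ 2.8.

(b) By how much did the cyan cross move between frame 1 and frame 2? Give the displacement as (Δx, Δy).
(-0.3, 1.9)

The cyan cross was at (1.6, 7.2) in frame 1 and (1.3, 9.1) in frame 2.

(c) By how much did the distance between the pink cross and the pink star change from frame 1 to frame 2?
-1.2

Distance in frame 1: 2.2. Distance in frame 2: 1.0.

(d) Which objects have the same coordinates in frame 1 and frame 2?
the red cross, the brown cross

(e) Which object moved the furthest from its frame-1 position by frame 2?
the cyan circle

(moved 2.8; next 1.9)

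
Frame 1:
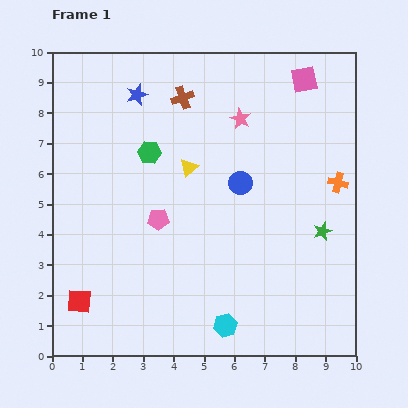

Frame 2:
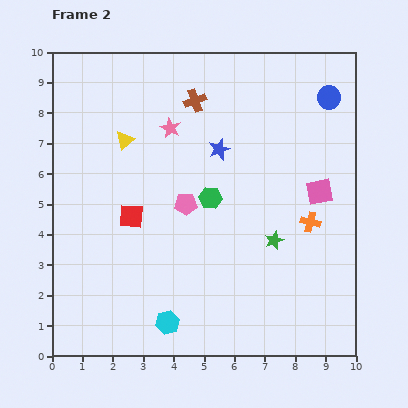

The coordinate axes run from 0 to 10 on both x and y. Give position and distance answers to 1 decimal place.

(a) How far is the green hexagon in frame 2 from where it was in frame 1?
2.5

The green hexagon moved from (3.2, 6.7) to (5.2, 5.2), a distance of √(2.0² + 1.5²) ≈ 2.5.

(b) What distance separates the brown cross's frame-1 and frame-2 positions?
0.4

The brown cross moved from (4.3, 8.5) to (4.7, 8.4), a distance of √(0.4² + 0.1²) ≈ 0.4.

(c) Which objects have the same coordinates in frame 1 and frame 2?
none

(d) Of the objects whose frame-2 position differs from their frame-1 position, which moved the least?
the brown cross

(moved 0.4)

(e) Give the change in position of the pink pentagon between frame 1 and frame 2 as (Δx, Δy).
(0.9, 0.5)

The pink pentagon was at (3.5, 4.5) in frame 1 and (4.4, 5.0) in frame 2.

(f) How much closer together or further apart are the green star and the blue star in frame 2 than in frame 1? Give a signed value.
-4.1

Distance in frame 1: 7.6. Distance in frame 2: 3.5.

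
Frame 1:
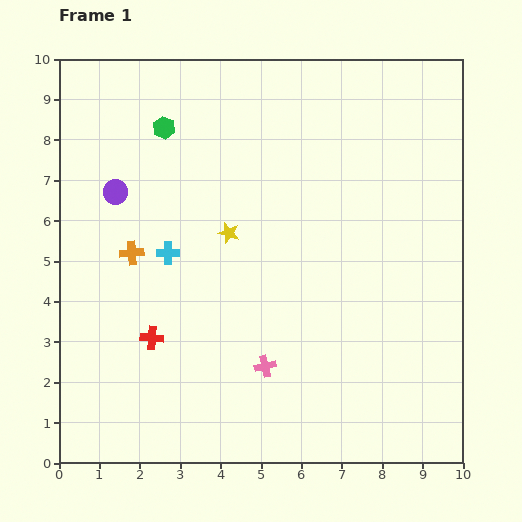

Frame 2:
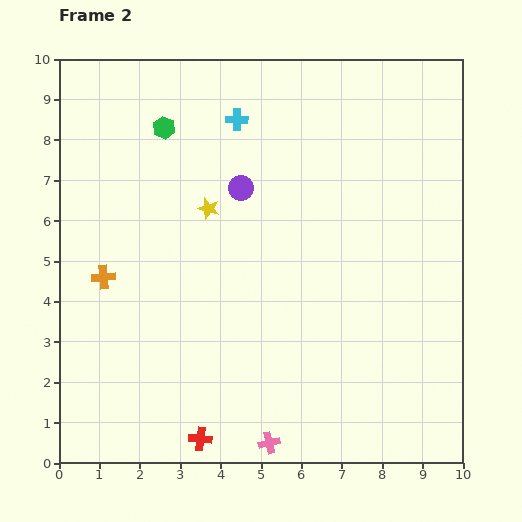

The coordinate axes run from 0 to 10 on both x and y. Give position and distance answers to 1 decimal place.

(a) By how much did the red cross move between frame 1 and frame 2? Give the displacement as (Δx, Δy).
(1.2, -2.5)

The red cross was at (2.3, 3.1) in frame 1 and (3.5, 0.6) in frame 2.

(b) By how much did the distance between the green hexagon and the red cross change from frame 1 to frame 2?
+2.6

Distance in frame 1: 5.2. Distance in frame 2: 7.8.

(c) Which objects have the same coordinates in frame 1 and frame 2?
the green hexagon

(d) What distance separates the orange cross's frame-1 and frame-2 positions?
0.9

The orange cross moved from (1.8, 5.2) to (1.1, 4.6), a distance of √(0.7² + 0.6²) ≈ 0.9.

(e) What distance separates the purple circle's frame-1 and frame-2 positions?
3.1

The purple circle moved from (1.4, 6.7) to (4.5, 6.8), a distance of √(3.1² + 0.1²) ≈ 3.1.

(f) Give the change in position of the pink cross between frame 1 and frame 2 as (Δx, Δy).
(0.1, -1.9)

The pink cross was at (5.1, 2.4) in frame 1 and (5.2, 0.5) in frame 2.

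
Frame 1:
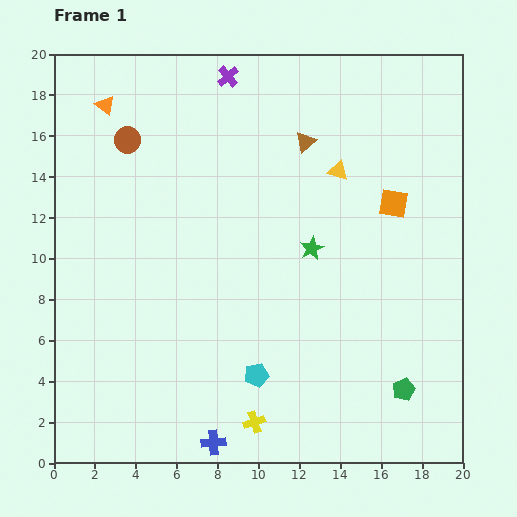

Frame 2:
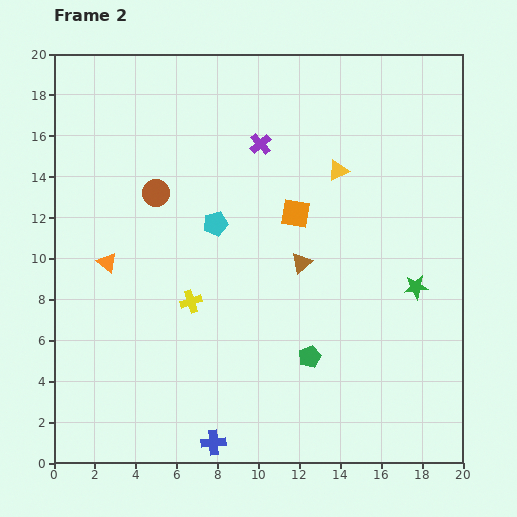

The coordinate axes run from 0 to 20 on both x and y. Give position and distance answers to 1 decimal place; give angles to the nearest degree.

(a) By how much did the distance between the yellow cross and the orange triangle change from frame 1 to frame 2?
-12.6

Distance in frame 1: 17.1. Distance in frame 2: 4.5.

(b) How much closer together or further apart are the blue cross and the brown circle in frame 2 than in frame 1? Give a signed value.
-2.9

Distance in frame 1: 15.4. Distance in frame 2: 12.5.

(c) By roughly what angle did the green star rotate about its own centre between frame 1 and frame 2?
19° clockwise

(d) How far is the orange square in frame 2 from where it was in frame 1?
4.8

The orange square moved from (16.6, 12.7) to (11.8, 12.2), a distance of √(4.8² + 0.5²) ≈ 4.8.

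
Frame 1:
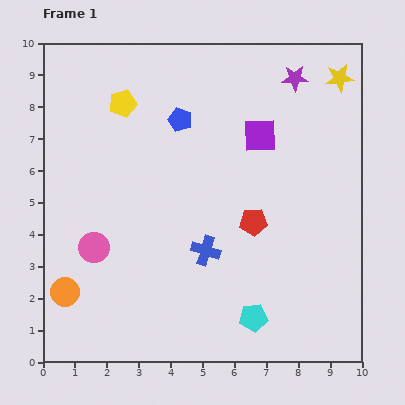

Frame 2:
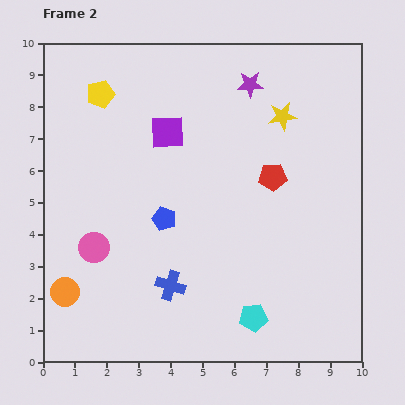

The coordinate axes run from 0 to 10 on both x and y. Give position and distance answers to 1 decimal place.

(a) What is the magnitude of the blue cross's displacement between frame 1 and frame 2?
1.6

The blue cross moved from (5.1, 3.5) to (4.0, 2.4), a distance of √(1.1² + 1.1²) ≈ 1.6.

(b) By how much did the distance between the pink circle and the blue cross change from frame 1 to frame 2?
-0.8

Distance in frame 1: 3.5. Distance in frame 2: 2.7.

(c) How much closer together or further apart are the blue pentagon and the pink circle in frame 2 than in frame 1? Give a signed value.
-2.4

Distance in frame 1: 4.8. Distance in frame 2: 2.4.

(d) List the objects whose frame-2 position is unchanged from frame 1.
the cyan pentagon, the orange circle, the pink circle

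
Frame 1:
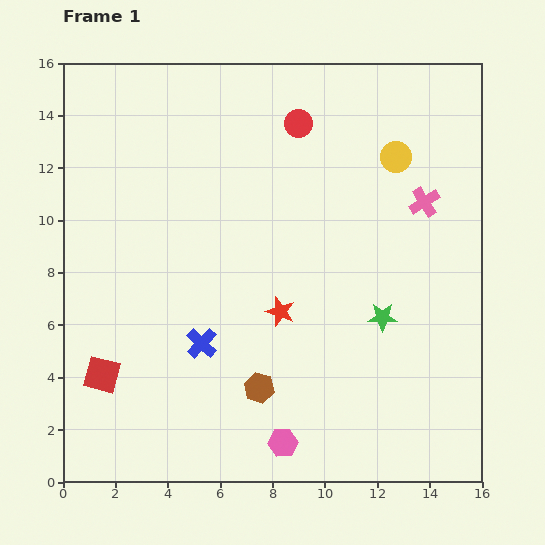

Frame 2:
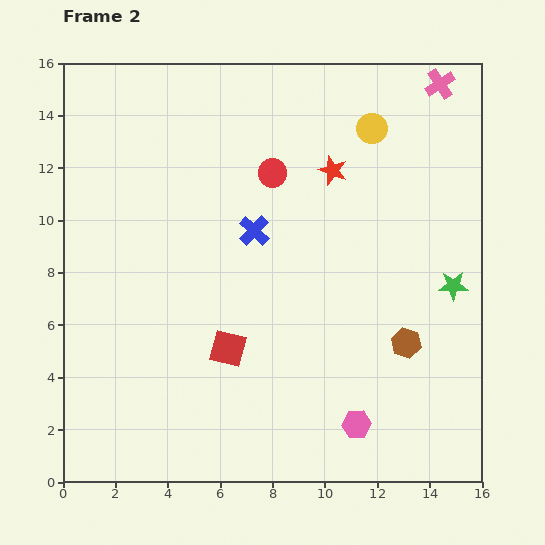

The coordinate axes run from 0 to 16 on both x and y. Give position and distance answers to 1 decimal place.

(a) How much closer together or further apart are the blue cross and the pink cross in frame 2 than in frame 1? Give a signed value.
-1.1

Distance in frame 1: 10.1. Distance in frame 2: 9.0.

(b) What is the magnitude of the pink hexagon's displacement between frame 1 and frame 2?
2.9

The pink hexagon moved from (8.4, 1.5) to (11.2, 2.2), a distance of √(2.8² + 0.7²) ≈ 2.9.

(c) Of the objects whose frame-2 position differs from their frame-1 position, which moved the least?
the yellow circle

(moved 1.4)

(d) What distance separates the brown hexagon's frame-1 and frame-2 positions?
5.9

The brown hexagon moved from (7.5, 3.6) to (13.1, 5.3), a distance of √(5.6² + 1.7²) ≈ 5.9.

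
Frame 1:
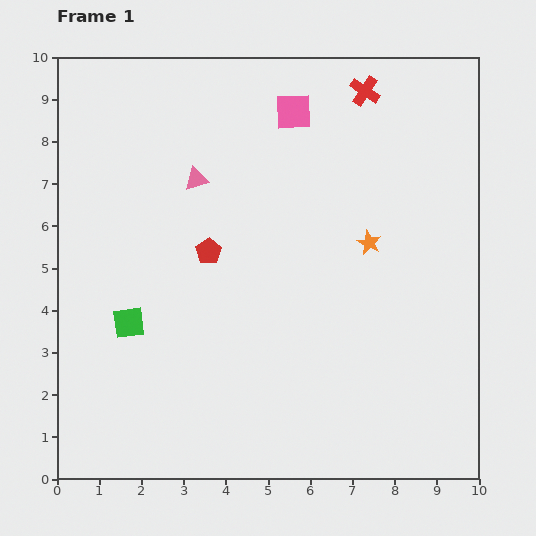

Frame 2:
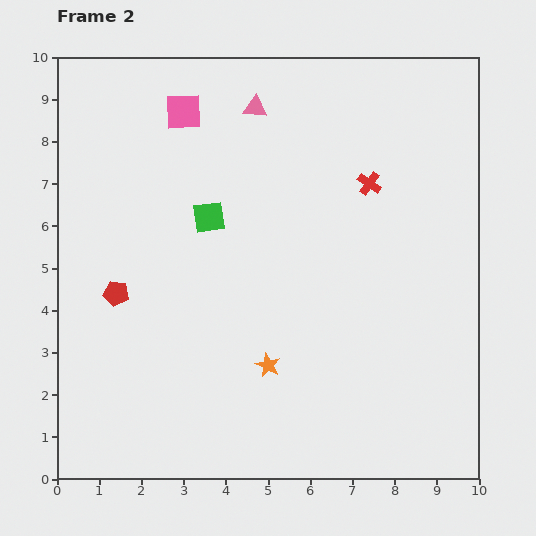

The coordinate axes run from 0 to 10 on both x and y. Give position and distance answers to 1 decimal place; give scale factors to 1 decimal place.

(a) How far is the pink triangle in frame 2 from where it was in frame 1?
2.2

The pink triangle moved from (3.3, 7.1) to (4.7, 8.8), a distance of √(1.4² + 1.7²) ≈ 2.2.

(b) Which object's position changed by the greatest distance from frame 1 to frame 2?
the orange star

(moved 3.8; next 3.1)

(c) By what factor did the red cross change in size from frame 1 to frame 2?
0.8×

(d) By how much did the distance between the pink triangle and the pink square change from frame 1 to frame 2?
-1.1

Distance in frame 1: 2.8. Distance in frame 2: 1.7.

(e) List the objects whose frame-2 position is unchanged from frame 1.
none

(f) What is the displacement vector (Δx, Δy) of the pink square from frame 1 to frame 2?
(-2.6, 0.0)

The pink square was at (5.6, 8.7) in frame 1 and (3.0, 8.7) in frame 2.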